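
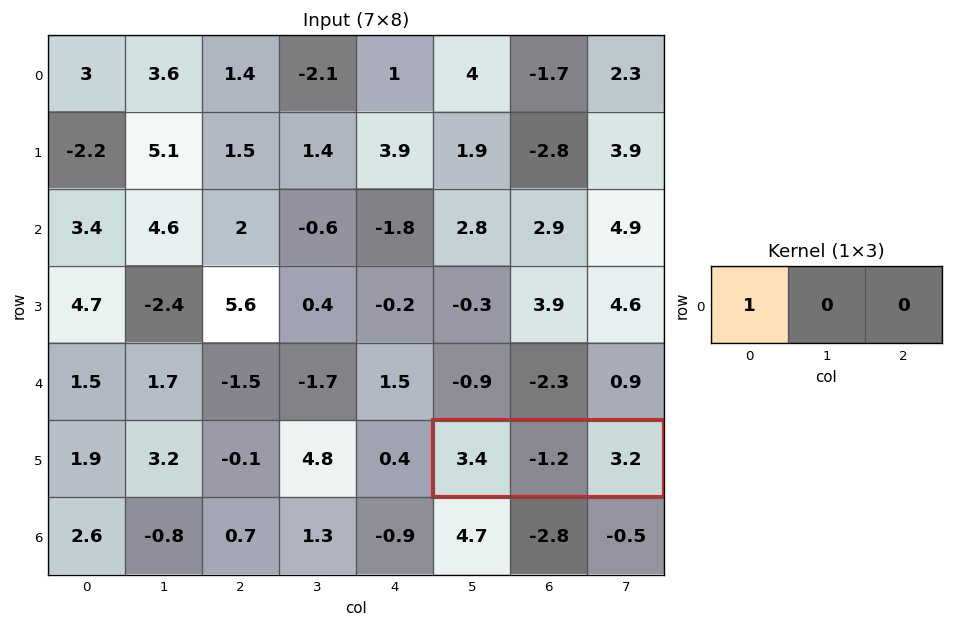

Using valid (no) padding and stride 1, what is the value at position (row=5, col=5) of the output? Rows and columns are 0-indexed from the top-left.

The receptive field on the input at this output position is [3.4 -1.2 3.2]. Elementwise product with the kernel and sum: 3.4·1.

3.4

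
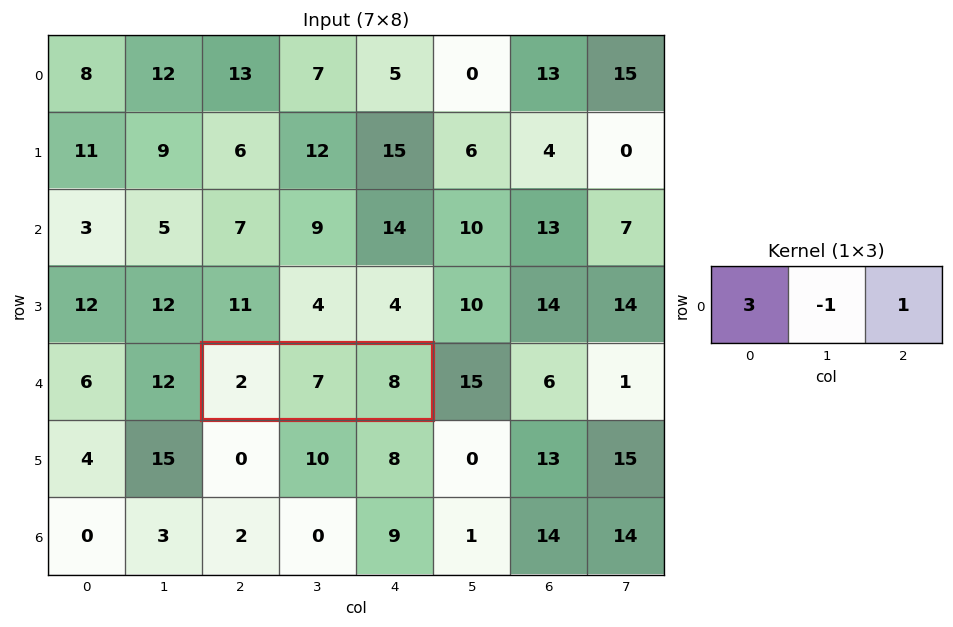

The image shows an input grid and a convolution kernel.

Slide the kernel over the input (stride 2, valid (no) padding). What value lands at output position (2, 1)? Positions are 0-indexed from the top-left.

The receptive field on the input at this output position is [2 7 8]. Elementwise product with the kernel and sum: 2·3 + 7·-1 + 8·1.

7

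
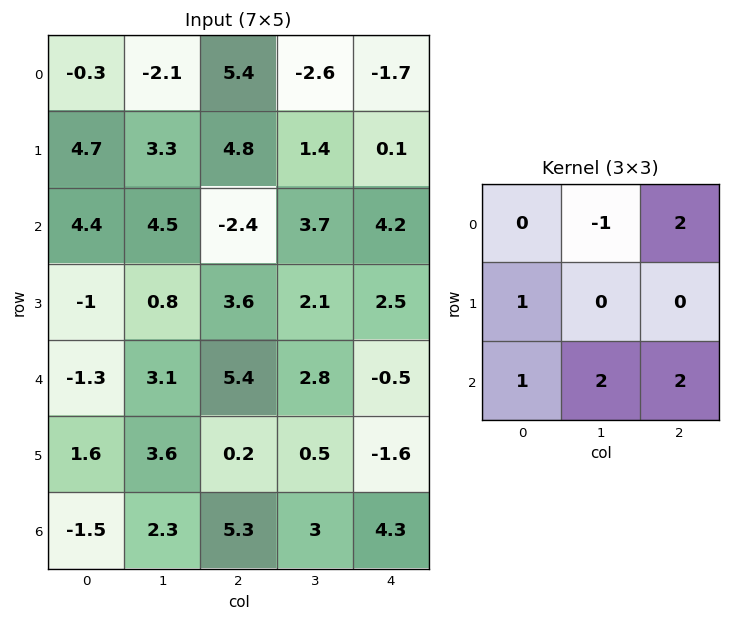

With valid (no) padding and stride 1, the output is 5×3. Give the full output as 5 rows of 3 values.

Output[0,0]: The receptive field on the input at this output position is [-0.3 -2.1 5.4 / 4.7 3.3 4.8 / 4.4 4.5 -2.4]. Elementwise product with the kernel and sum: -2.1·-1 + 5.4·2 + 4.7·1 + 4.4·1 + 4.5·2 + -2.4·2.
Output[0,1]: The receptive field on the input at this output position is [-2.1 5.4 -2.6 / 3.3 4.8 1.4 / 4.5 -2.4 3.7]. Elementwise product with the kernel and sum: 5.4·-1 + -2.6·2 + 3.3·1 + 4.5·1 + -2.4·2 + 3.7·2.

26.2 -0.2 17.4
18.5 14.7 9.2
5.4 30.1 18.3
14.3 8.7 6.3
23 22.7 16.3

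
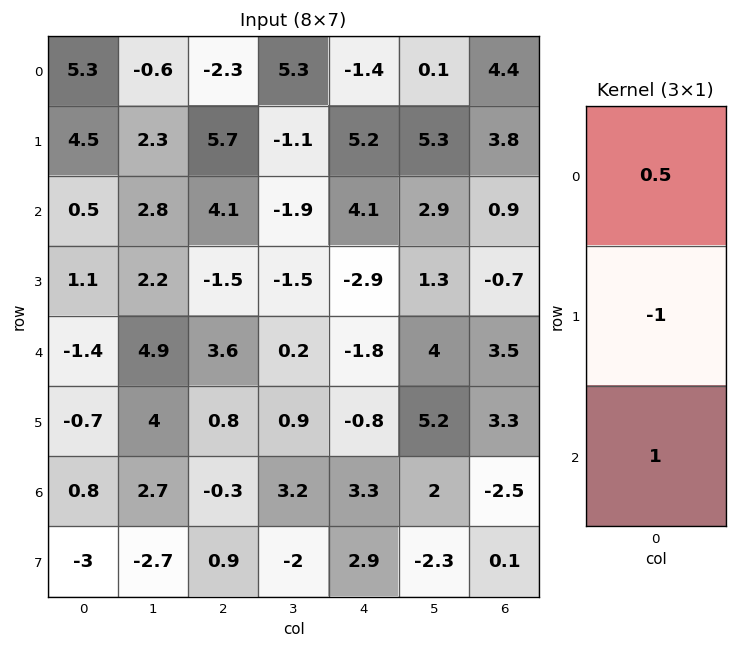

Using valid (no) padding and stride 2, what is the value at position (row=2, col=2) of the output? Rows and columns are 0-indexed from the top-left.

The receptive field on the input at this output position is [-1.8 / -0.8 / 3.3]. Elementwise product with the kernel and sum: -1.8·0.5 + -0.8·-1 + 3.3·1.

3.2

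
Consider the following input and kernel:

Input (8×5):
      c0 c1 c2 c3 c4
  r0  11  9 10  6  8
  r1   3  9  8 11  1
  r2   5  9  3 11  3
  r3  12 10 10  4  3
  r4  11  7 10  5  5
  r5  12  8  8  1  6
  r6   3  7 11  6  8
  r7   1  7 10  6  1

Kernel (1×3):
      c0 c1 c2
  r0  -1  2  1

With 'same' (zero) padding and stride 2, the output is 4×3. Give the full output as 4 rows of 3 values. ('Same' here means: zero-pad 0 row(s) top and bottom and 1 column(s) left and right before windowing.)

31 17 10
19 8 -5
29 18 5
13 21 10

Output[0,0]: The receptive field on the zero-padded input at this output position is [0 11 9]. Elementwise product with the kernel and sum: 0·-1 + 11·2 + 9·1.
Output[0,1]: The receptive field on the zero-padded input at this output position is [9 10 6]. Elementwise product with the kernel and sum: 9·-1 + 10·2 + 6·1.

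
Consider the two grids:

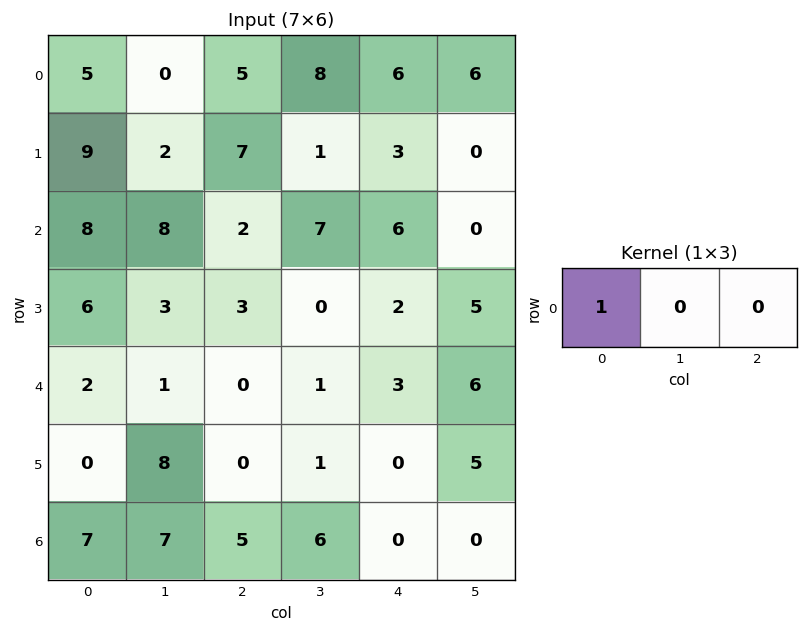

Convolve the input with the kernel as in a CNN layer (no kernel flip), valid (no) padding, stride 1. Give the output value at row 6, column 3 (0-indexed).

The receptive field on the input at this output position is [6 0 0]. Elementwise product with the kernel and sum: 6·1.

6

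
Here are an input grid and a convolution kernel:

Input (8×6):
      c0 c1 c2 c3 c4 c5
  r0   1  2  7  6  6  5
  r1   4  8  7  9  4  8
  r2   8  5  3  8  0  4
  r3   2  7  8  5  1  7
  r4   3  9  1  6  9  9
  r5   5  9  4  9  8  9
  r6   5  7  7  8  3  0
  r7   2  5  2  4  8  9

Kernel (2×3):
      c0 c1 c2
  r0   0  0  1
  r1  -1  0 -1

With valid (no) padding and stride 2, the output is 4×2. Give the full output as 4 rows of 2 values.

Output[0,0]: The receptive field on the input at this output position is [1 2 7 / 4 8 7]. Elementwise product with the kernel and sum: 7·1 + 4·-1 + 7·-1.
Output[0,1]: The receptive field on the input at this output position is [7 6 6 / 7 9 4]. Elementwise product with the kernel and sum: 6·1 + 7·-1 + 4·-1.

-4 -5
-7 -9
-8 -3
3 -7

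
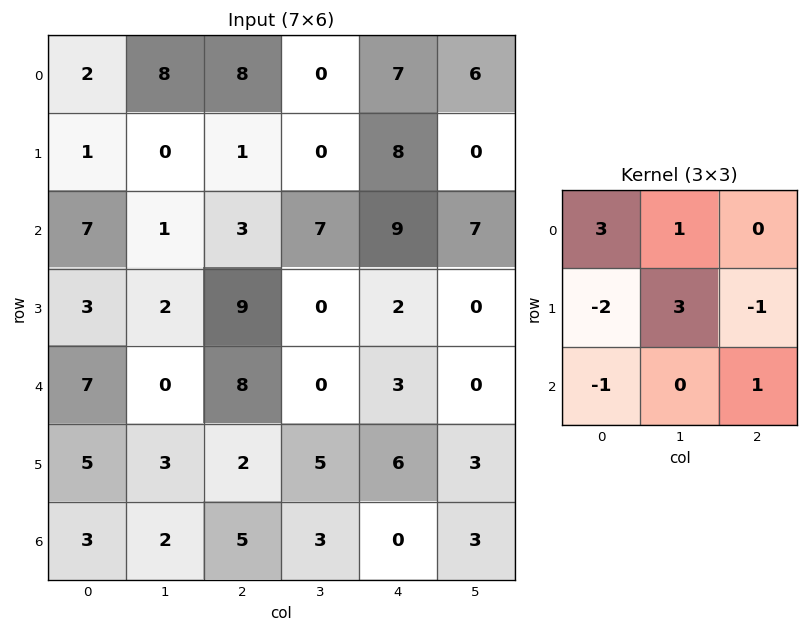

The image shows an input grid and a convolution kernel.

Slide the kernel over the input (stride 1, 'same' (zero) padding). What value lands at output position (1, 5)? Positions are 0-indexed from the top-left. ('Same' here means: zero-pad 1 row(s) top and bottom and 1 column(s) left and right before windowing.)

The receptive field on the zero-padded input at this output position is [7 6 0 / 8 0 0 / 9 7 0]. Elementwise product with the kernel and sum: 7·3 + 6·1 + 8·-2 + 0·3 + 0·-1 + 9·-1 + 0·1.

2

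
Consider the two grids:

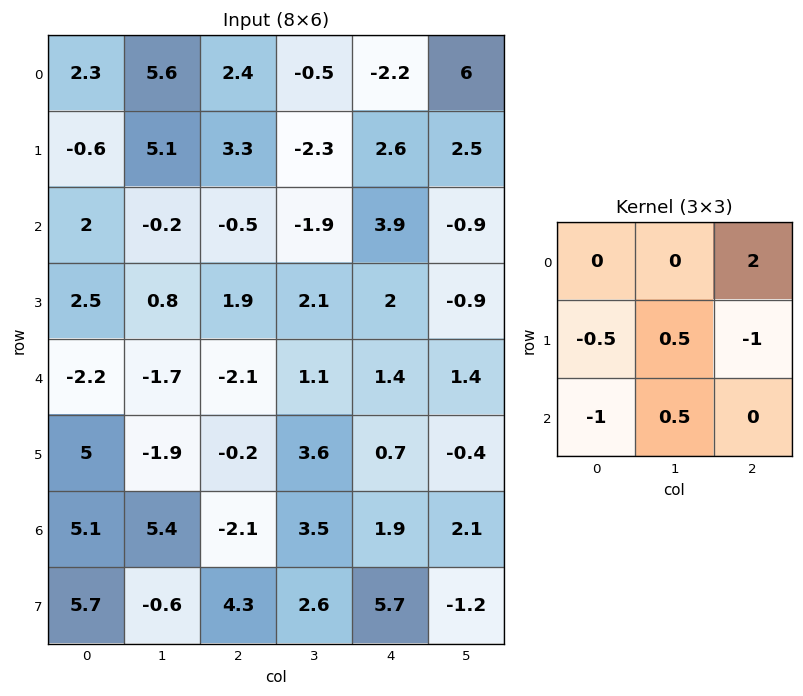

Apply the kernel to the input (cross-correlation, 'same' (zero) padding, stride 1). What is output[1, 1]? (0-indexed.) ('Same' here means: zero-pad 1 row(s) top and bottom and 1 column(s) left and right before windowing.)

The receptive field on the zero-padded input at this output position is [2.3 5.6 2.4 / -0.6 5.1 3.3 / 2 -0.2 -0.5]. Elementwise product with the kernel and sum: 2.4·2 + -0.6·-0.5 + 5.1·0.5 + 3.3·-1 + 2·-1 + -0.2·0.5.

2.25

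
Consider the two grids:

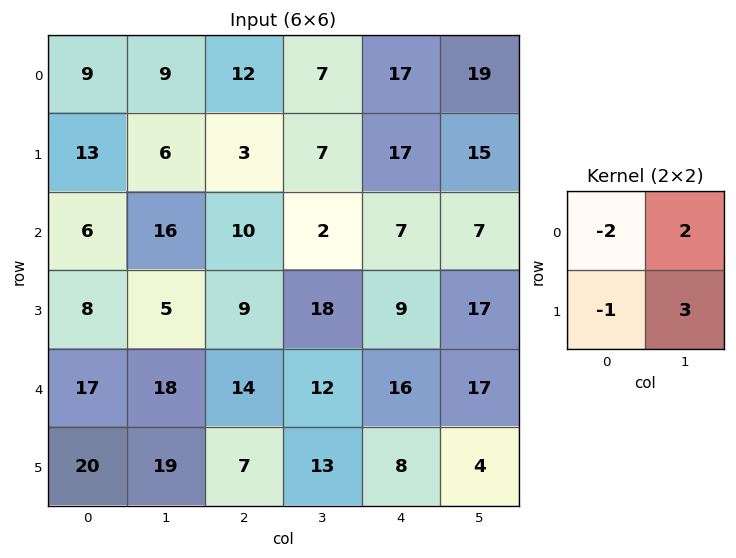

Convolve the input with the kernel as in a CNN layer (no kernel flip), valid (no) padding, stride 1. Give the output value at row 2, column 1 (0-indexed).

10

The receptive field on the input at this output position is [16 10 / 5 9]. Elementwise product with the kernel and sum: 16·-2 + 10·2 + 5·-1 + 9·3.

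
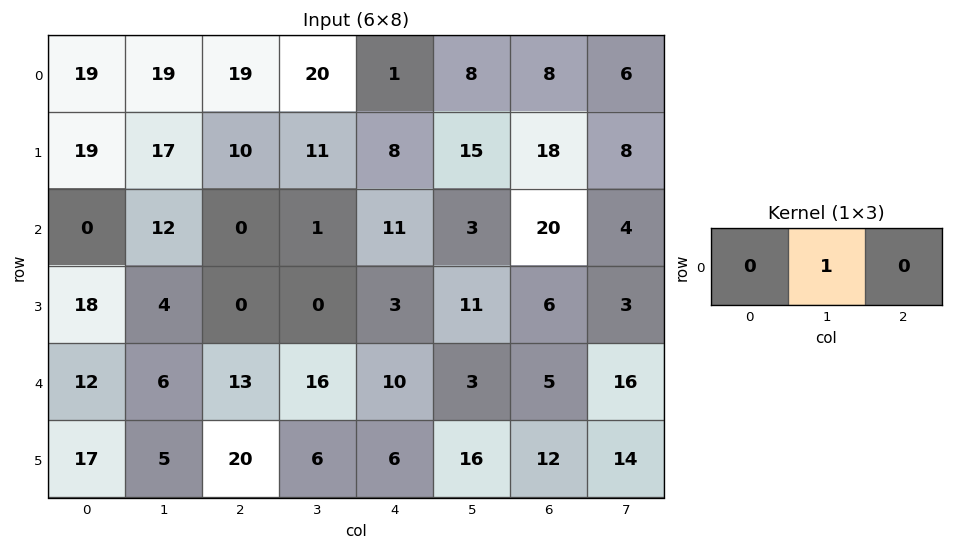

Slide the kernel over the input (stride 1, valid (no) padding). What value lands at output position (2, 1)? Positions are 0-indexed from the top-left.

0

The receptive field on the input at this output position is [12 0 1]. Elementwise product with the kernel and sum: 0·1.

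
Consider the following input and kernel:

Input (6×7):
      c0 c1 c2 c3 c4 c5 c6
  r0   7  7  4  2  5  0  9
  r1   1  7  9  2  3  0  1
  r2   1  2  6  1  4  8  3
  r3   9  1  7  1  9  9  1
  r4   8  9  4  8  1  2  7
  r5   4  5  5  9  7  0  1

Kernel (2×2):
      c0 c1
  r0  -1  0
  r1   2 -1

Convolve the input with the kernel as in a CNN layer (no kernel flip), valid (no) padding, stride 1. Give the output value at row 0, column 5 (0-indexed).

-1

The receptive field on the input at this output position is [0 9 / 0 1]. Elementwise product with the kernel and sum: 0·-1 + 0·2 + 1·-1.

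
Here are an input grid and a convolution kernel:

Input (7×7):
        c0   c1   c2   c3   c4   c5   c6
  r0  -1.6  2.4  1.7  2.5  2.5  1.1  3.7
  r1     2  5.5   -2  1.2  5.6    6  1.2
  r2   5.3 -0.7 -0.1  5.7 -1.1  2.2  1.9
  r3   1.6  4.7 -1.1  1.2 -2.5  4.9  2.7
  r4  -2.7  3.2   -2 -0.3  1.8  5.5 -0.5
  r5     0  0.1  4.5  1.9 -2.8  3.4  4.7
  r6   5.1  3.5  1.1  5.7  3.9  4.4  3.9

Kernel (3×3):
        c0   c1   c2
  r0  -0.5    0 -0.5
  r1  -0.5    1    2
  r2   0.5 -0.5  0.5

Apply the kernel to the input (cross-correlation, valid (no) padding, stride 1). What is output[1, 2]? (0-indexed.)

The receptive field on the input at this output position is [-2 1.2 5.6 / -0.1 5.7 -1.1 / -1.1 1.2 -2.5]. Elementwise product with the kernel and sum: -2·-0.5 + 5.6·-0.5 + -0.1·-0.5 + 5.7·1 + -1.1·2 + -1.1·0.5 + 1.2·-0.5 + -2.5·0.5.

-0.65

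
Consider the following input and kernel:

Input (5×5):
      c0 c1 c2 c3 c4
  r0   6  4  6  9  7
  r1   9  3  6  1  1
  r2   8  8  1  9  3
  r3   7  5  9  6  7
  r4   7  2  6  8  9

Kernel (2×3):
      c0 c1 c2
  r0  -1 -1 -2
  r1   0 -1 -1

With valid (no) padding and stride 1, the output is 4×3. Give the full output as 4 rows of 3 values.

-31 -35 -31
-33 -21 -21
-32 -42 -29
-38 -40 -46

Output[0,0]: The receptive field on the input at this output position is [6 4 6 / 9 3 6]. Elementwise product with the kernel and sum: 6·-1 + 4·-1 + 6·-2 + 3·-1 + 6·-1.
Output[0,1]: The receptive field on the input at this output position is [4 6 9 / 3 6 1]. Elementwise product with the kernel and sum: 4·-1 + 6·-1 + 9·-2 + 6·-1 + 1·-1.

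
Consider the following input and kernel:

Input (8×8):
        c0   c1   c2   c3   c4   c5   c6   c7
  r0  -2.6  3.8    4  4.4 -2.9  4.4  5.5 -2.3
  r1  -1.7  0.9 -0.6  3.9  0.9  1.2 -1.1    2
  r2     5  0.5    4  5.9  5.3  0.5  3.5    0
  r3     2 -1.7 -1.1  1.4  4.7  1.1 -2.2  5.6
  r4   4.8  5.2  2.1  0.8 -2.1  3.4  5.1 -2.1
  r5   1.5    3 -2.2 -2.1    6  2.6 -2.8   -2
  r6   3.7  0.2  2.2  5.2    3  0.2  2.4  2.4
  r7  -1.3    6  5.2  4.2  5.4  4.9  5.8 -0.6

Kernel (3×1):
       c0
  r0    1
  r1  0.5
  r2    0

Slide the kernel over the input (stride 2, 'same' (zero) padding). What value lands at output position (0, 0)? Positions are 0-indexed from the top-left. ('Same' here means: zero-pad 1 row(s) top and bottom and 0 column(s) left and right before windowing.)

The receptive field on the zero-padded input at this output position is [0 / -2.6 / -1.7]. Elementwise product with the kernel and sum: 0·1 + -2.6·0.5.

-1.3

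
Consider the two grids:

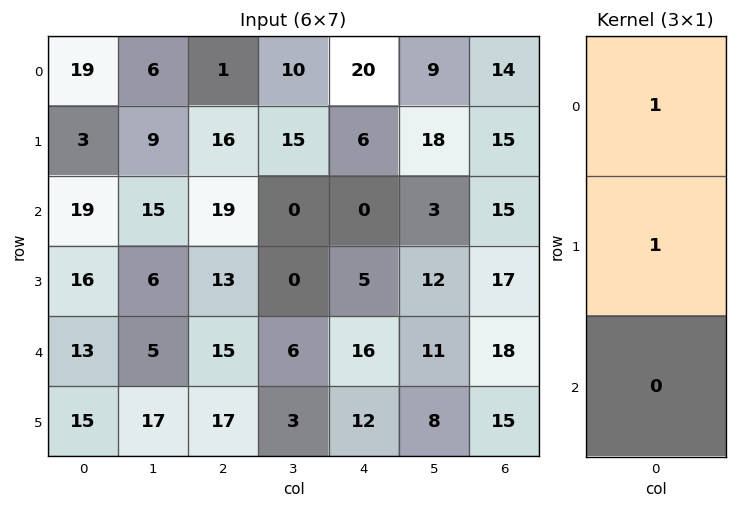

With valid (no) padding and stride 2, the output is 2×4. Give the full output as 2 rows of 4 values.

Output[0,0]: The receptive field on the input at this output position is [19 / 3 / 19]. Elementwise product with the kernel and sum: 19·1 + 3·1.
Output[0,1]: The receptive field on the input at this output position is [1 / 16 / 19]. Elementwise product with the kernel and sum: 1·1 + 16·1.

22 17 26 29
35 32 5 32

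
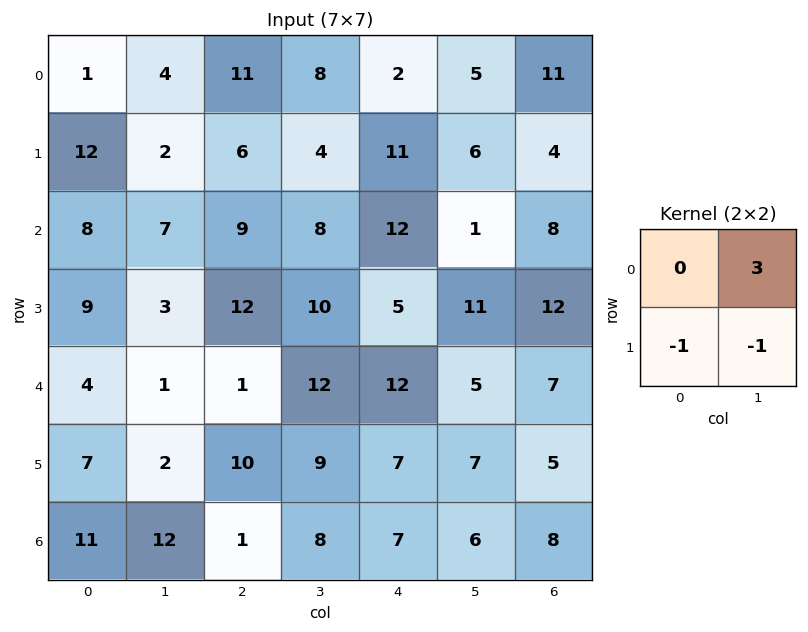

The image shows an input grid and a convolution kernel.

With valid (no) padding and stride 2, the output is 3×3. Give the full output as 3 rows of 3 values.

-2 14 -2
9 2 -13
-6 17 1

Output[0,0]: The receptive field on the input at this output position is [1 4 / 12 2]. Elementwise product with the kernel and sum: 4·3 + 12·-1 + 2·-1.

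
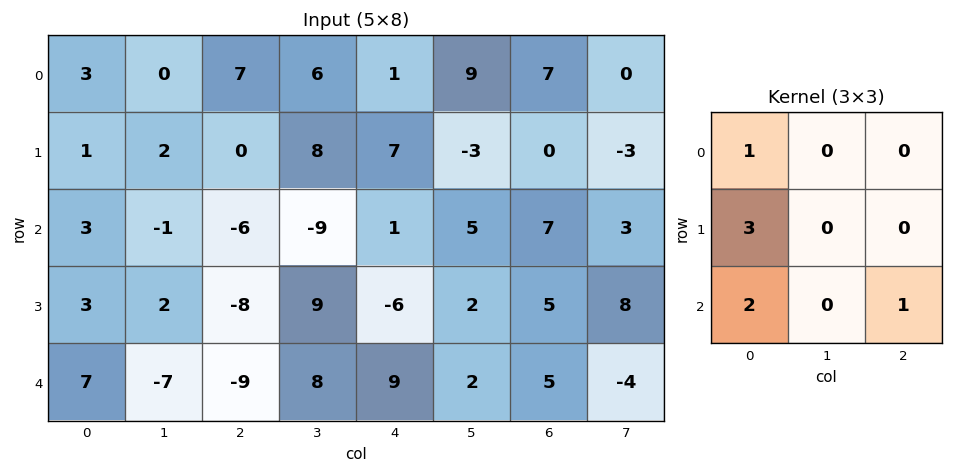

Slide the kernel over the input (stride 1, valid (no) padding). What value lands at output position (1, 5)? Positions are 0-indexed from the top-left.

The receptive field on the input at this output position is [-3 0 -3 / 5 7 3 / 2 5 8]. Elementwise product with the kernel and sum: -3·1 + 5·3 + 2·2 + 8·1.

24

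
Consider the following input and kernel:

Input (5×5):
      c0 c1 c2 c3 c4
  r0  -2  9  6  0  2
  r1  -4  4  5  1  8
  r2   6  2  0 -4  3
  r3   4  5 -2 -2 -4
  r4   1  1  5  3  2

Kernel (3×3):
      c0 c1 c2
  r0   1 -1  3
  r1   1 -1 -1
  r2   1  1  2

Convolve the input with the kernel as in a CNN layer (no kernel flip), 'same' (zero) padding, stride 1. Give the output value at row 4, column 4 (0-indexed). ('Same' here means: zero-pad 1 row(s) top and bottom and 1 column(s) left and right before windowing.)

The receptive field on the zero-padded input at this output position is [-2 -4 0 / 3 2 0 / 0 0 0]. Elementwise product with the kernel and sum: -2·1 + -4·-1 + 0·3 + 3·1 + 2·-1 + 0·-1 + 0·1 + 0·1 + 0·2.

3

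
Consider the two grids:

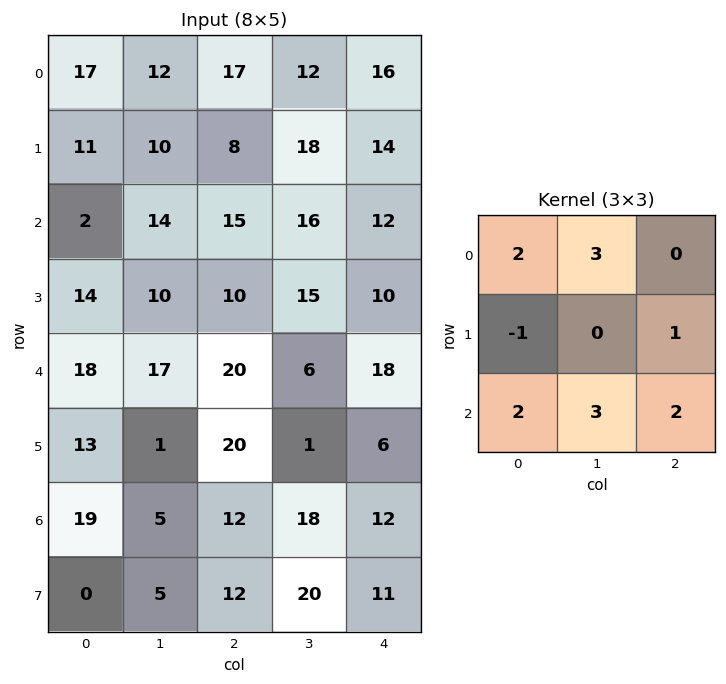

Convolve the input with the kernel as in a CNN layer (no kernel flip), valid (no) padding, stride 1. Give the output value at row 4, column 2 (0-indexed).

The receptive field on the input at this output position is [20 6 18 / 20 1 6 / 12 18 12]. Elementwise product with the kernel and sum: 20·2 + 6·3 + 20·-1 + 6·1 + 12·2 + 18·3 + 12·2.

146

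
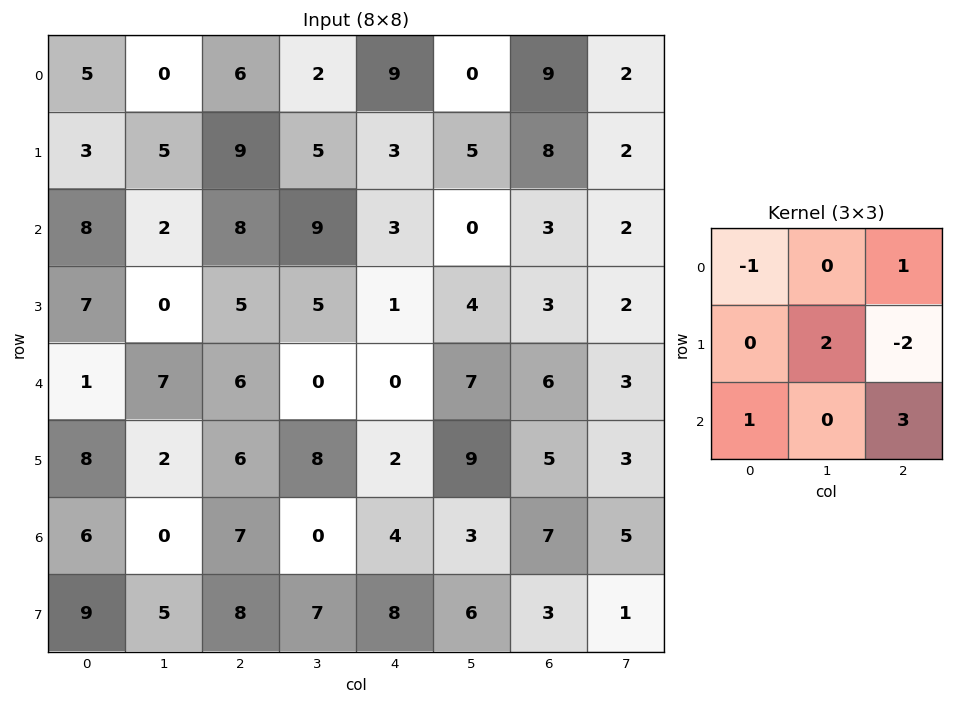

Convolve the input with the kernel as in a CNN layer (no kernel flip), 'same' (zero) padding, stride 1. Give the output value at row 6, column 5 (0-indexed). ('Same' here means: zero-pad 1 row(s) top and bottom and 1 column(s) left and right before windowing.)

The receptive field on the zero-padded input at this output position is [2 9 5 / 4 3 7 / 8 6 3]. Elementwise product with the kernel and sum: 2·-1 + 5·1 + 3·2 + 7·-2 + 8·1 + 3·3.

12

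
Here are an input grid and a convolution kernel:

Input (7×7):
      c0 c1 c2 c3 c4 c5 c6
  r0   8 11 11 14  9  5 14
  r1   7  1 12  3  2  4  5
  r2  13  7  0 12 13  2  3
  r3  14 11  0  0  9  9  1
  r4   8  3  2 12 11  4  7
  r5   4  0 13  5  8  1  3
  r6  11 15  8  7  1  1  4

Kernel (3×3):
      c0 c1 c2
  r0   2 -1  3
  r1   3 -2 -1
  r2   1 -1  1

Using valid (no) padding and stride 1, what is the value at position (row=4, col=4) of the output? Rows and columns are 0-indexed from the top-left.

62

The receptive field on the input at this output position is [11 4 7 / 8 1 3 / 1 1 4]. Elementwise product with the kernel and sum: 11·2 + 4·-1 + 7·3 + 8·3 + 1·-2 + 3·-1 + 1·1 + 1·-1 + 4·1.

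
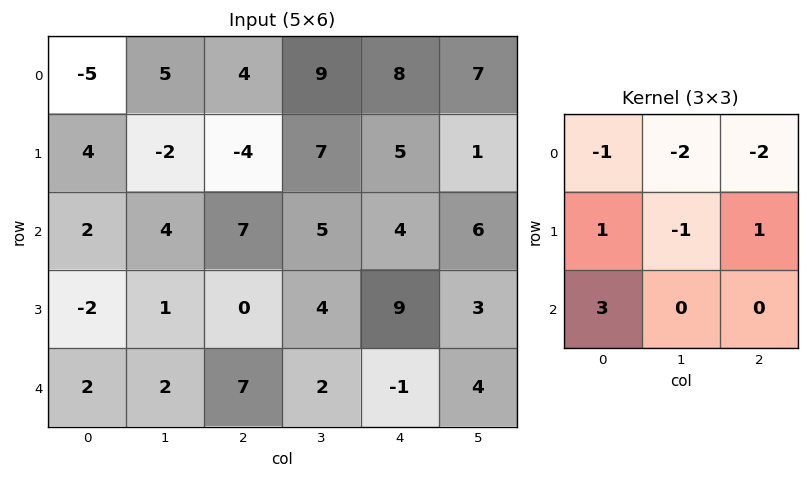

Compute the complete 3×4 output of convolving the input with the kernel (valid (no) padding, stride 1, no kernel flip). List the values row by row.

Output[0,0]: The receptive field on the input at this output position is [-5 5 4 / 4 -2 -4 / 2 4 7]. Elementwise product with the kernel and sum: -5·-1 + 5·-2 + 4·-2 + 4·1 + -2·-1 + -4·1 + 2·3.
Output[0,1]: The receptive field on the input at this output position is [5 4 9 / -2 -4 7 / 4 7 5]. Elementwise product with the kernel and sum: 5·-1 + 4·-2 + 9·-2 + -2·1 + -4·-1 + 7·1 + 4·3.

-5 -10 -23 -21
7 1 -14 0
-21 -17 1 -21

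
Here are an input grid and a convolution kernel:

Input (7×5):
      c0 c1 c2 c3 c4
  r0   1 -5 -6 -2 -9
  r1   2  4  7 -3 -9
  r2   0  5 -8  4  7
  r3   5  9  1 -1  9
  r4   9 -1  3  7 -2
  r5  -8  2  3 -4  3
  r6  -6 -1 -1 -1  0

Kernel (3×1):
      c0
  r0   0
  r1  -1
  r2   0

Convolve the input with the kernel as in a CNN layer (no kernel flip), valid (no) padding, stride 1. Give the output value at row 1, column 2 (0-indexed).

8

The receptive field on the input at this output position is [7 / -8 / 1]. Elementwise product with the kernel and sum: -8·-1.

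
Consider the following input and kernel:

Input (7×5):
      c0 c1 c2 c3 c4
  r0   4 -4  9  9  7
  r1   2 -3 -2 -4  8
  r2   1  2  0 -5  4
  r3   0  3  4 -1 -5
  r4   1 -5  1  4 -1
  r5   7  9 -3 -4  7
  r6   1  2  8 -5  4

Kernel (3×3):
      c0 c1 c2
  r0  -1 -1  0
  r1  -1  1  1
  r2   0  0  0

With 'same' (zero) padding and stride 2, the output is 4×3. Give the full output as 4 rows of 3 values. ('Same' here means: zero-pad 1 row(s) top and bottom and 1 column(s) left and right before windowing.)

Output[0,0]: The receptive field on the zero-padded input at this output position is [0 0 0 / 0 4 -4 / 0 2 -3]. Elementwise product with the kernel and sum: 0·-1 + 0·-1 + 0·-1 + 4·1 + -4·1.
Output[0,1]: The receptive field on the zero-padded input at this output position is [0 0 0 / -4 9 9 / -3 -2 -4]. Elementwise product with the kernel and sum: 0·-1 + 0·-1 + -4·-1 + 9·1 + 9·1.

0 22 -2
1 -2 5
-4 3 1
-4 -5 6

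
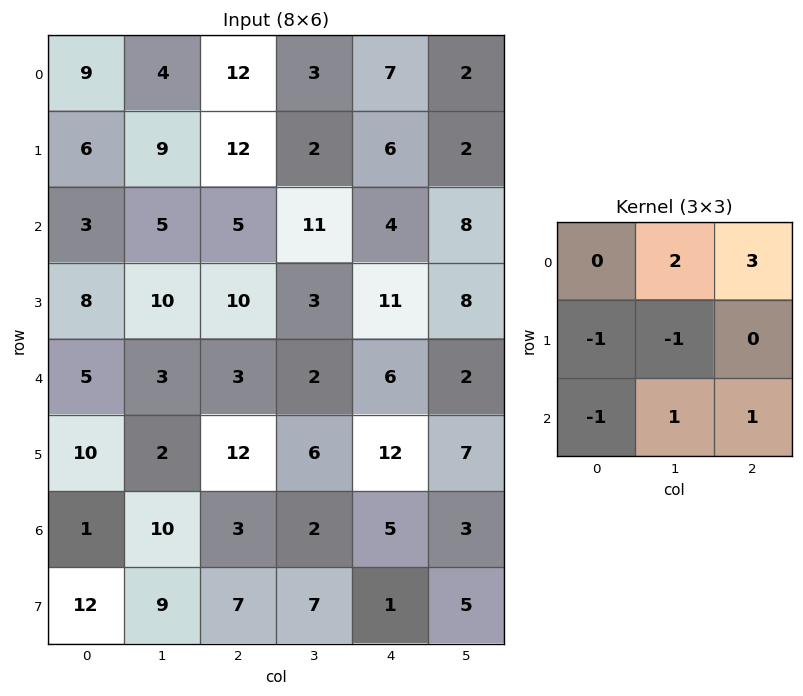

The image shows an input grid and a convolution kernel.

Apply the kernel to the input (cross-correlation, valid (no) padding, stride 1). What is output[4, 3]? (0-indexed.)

6

The receptive field on the input at this output position is [2 6 2 / 6 12 7 / 2 5 3]. Elementwise product with the kernel and sum: 6·2 + 2·3 + 6·-1 + 12·-1 + 2·-1 + 5·1 + 3·1.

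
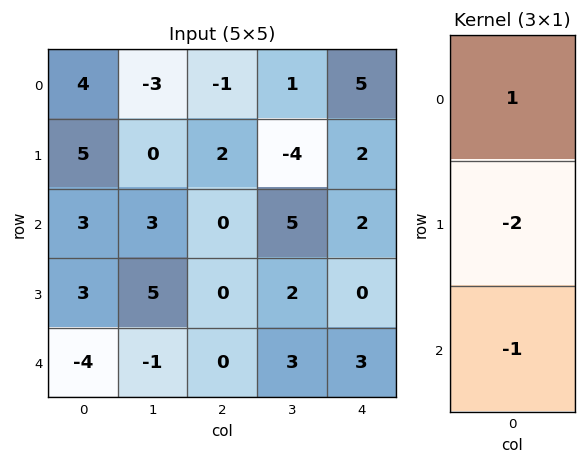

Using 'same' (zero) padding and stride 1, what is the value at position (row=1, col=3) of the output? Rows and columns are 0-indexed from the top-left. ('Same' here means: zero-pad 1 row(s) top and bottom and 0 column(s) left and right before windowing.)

4

The receptive field on the zero-padded input at this output position is [1 / -4 / 5]. Elementwise product with the kernel and sum: 1·1 + -4·-2 + 5·-1.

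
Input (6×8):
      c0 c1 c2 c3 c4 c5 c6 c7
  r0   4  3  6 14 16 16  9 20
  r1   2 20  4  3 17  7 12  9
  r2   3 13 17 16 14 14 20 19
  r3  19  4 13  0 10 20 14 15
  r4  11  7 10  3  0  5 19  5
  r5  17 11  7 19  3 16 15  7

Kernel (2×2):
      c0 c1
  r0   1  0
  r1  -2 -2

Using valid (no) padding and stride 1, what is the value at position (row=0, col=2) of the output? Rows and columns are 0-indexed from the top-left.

The receptive field on the input at this output position is [6 14 / 4 3]. Elementwise product with the kernel and sum: 6·1 + 4·-2 + 3·-2.

-8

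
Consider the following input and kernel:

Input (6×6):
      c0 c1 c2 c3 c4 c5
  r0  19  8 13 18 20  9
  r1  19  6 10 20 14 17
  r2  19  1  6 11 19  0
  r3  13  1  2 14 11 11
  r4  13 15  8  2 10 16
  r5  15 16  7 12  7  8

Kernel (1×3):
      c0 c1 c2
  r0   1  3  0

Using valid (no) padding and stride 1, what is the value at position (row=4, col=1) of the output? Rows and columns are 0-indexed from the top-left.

The receptive field on the input at this output position is [15 8 2]. Elementwise product with the kernel and sum: 15·1 + 8·3.

39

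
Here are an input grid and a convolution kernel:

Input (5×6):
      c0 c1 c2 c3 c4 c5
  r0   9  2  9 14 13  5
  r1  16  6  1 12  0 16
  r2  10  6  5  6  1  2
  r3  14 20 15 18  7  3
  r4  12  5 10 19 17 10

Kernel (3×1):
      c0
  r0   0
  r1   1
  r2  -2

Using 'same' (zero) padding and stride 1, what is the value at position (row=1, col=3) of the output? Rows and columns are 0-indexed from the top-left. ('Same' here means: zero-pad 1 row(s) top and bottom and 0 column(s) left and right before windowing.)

0

The receptive field on the zero-padded input at this output position is [14 / 12 / 6]. Elementwise product with the kernel and sum: 12·1 + 6·-2.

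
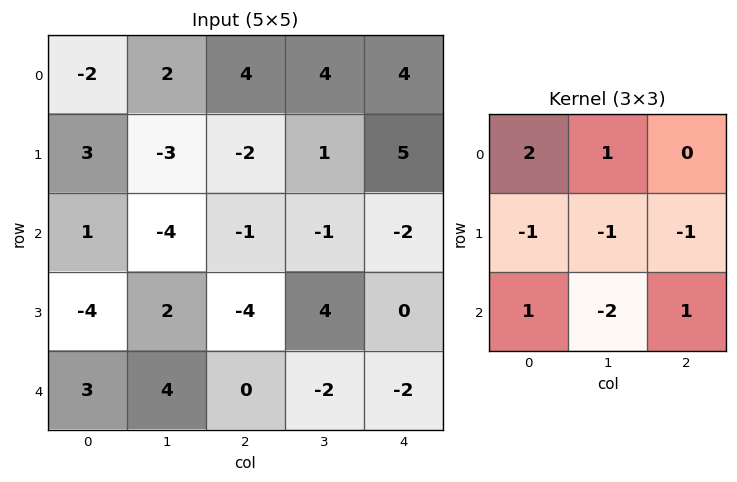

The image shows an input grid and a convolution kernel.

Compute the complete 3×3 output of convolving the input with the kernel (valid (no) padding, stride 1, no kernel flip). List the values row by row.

8 9 7
-5 12 -11
-1 -9 -1

Output[0,0]: The receptive field on the input at this output position is [-2 2 4 / 3 -3 -2 / 1 -4 -1]. Elementwise product with the kernel and sum: -2·2 + 2·1 + 3·-1 + -3·-1 + -2·-1 + 1·1 + -4·-2 + -1·1.
Output[0,1]: The receptive field on the input at this output position is [2 4 4 / -3 -2 1 / -4 -1 -1]. Elementwise product with the kernel and sum: 2·2 + 4·1 + -3·-1 + -2·-1 + 1·-1 + -4·1 + -1·-2 + -1·1.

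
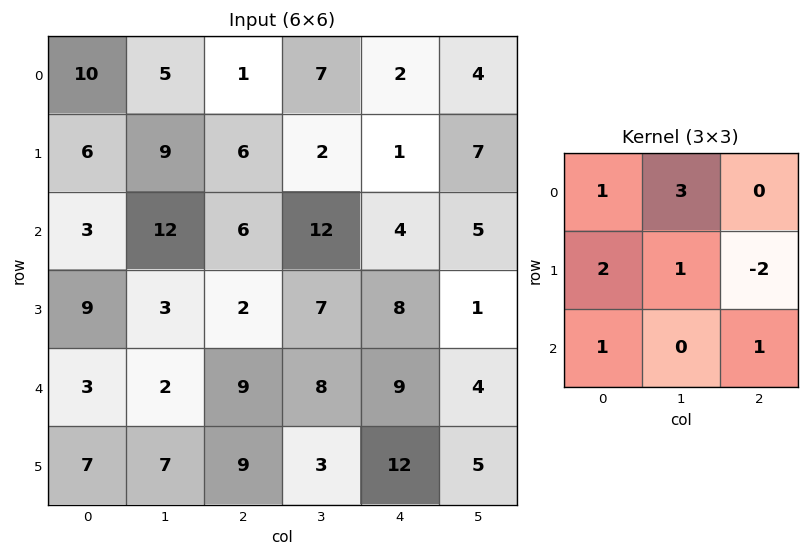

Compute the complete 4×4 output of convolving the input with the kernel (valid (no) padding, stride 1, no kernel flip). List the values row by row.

43 52 44 21
50 43 38 31
68 34 55 56
24 16 52 56

Output[0,0]: The receptive field on the input at this output position is [10 5 1 / 6 9 6 / 3 12 6]. Elementwise product with the kernel and sum: 10·1 + 5·3 + 6·2 + 9·1 + 6·-2 + 3·1 + 6·1.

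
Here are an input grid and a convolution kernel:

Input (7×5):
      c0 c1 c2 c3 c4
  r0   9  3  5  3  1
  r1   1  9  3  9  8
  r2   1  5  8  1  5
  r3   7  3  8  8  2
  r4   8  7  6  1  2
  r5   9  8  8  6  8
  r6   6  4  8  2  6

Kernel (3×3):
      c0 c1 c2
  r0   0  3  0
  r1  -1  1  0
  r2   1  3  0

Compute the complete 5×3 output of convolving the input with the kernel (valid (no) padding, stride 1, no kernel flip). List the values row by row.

33 38 26
47 39 52
40 54 12
41 55 45
38 46 15

Output[0,0]: The receptive field on the input at this output position is [9 3 5 / 1 9 3 / 1 5 8]. Elementwise product with the kernel and sum: 3·3 + 1·-1 + 9·1 + 1·1 + 5·3.
Output[0,1]: The receptive field on the input at this output position is [3 5 3 / 9 3 9 / 5 8 1]. Elementwise product with the kernel and sum: 5·3 + 9·-1 + 3·1 + 5·1 + 8·3.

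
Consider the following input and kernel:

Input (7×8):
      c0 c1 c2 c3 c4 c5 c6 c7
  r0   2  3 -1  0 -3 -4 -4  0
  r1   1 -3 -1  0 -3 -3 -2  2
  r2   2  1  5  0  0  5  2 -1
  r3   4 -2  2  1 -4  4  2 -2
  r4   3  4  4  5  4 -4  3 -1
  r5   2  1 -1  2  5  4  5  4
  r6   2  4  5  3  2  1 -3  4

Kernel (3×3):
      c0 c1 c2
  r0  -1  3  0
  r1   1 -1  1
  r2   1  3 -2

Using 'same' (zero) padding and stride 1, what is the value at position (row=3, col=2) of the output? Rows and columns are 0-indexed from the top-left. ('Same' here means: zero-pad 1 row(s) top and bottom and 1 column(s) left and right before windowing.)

17

The receptive field on the zero-padded input at this output position is [1 5 0 / -2 2 1 / 4 4 5]. Elementwise product with the kernel and sum: 1·-1 + 5·3 + -2·1 + 2·-1 + 1·1 + 4·1 + 4·3 + 5·-2.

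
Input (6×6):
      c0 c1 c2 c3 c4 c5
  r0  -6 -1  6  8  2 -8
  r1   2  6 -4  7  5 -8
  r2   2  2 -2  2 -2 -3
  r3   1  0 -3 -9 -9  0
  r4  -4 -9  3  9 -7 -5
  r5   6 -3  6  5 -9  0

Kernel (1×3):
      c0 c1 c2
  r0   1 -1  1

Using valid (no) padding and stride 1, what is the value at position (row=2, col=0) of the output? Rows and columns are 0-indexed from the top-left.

The receptive field on the input at this output position is [2 2 -2]. Elementwise product with the kernel and sum: 2·1 + 2·-1 + -2·1.

-2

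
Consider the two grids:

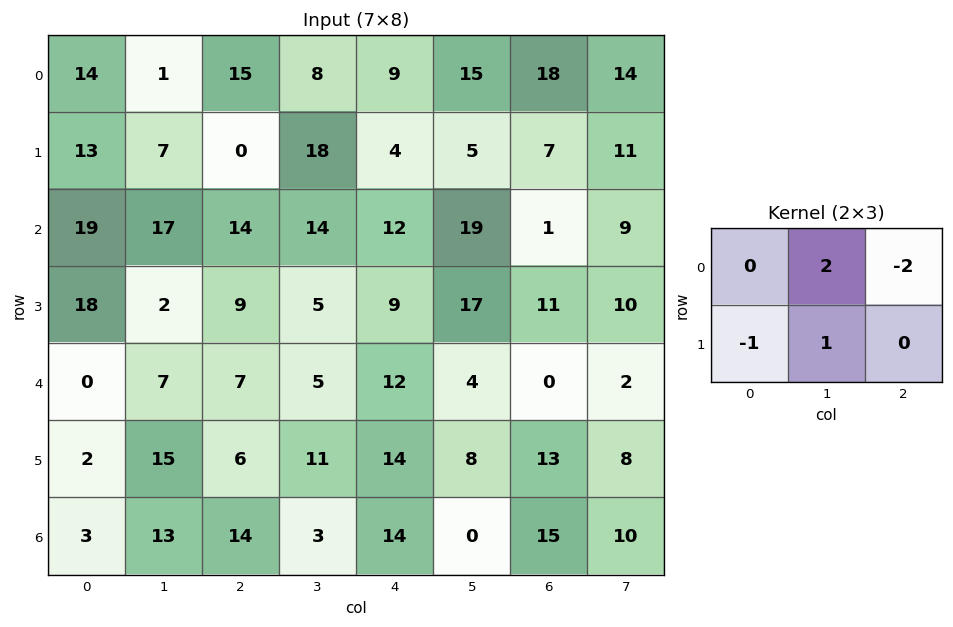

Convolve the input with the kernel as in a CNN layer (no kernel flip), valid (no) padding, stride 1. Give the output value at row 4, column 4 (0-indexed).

The receptive field on the input at this output position is [12 4 0 / 14 8 13]. Elementwise product with the kernel and sum: 4·2 + 0·-2 + 14·-1 + 8·1.

2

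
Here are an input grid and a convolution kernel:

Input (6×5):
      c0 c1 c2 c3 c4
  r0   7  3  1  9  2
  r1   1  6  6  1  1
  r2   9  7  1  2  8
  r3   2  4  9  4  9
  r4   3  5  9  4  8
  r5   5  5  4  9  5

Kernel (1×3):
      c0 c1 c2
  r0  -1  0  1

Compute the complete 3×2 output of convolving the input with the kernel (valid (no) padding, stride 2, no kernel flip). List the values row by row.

Output[0,0]: The receptive field on the input at this output position is [7 3 1]. Elementwise product with the kernel and sum: 7·-1 + 1·1.

-6 1
-8 7
6 -1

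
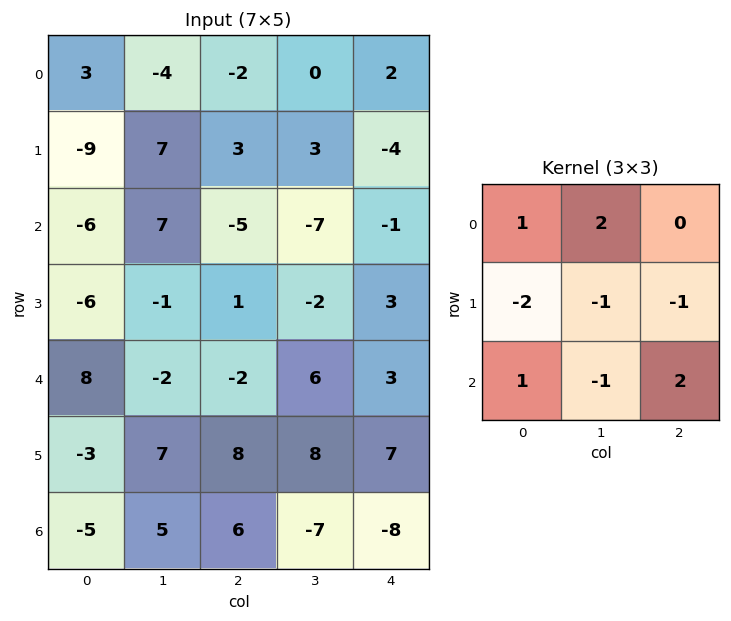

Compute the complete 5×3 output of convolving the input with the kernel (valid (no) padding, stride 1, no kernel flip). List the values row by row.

Output[0,0]: The receptive field on the input at this output position is [3 -4 -2 / -9 7 3 / -6 7 -5]. Elementwise product with the kernel and sum: 3·1 + -4·2 + -9·-2 + 7·-1 + 3·-1 + -6·1 + 7·-1 + -5·2.
Output[0,1]: The receptive field on the input at this output position is [-4 -2 0 / 7 3 3 / 7 -5 -7]. Elementwise product with the kernel and sum: -4·1 + -2·2 + 7·-2 + 3·-1 + 3·-1 + 7·1 + -5·-1 + -7·2.

-20 -30 -7
12 5 36
26 12 -24
-14 16 6
-3 -51 -24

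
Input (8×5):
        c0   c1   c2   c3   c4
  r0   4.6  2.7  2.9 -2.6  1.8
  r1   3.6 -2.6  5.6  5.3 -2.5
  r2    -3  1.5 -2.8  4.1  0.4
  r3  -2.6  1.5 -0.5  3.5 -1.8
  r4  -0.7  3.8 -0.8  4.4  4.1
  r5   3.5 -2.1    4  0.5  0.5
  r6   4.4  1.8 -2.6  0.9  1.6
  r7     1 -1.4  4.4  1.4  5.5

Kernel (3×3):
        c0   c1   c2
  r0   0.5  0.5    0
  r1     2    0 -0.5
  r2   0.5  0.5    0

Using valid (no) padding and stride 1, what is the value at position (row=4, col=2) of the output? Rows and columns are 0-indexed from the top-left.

8.7

The receptive field on the input at this output position is [-0.8 4.4 4.1 / 4 0.5 0.5 / -2.6 0.9 1.6]. Elementwise product with the kernel and sum: -0.8·0.5 + 4.4·0.5 + 4·2 + 0.5·-0.5 + -2.6·0.5 + 0.9·0.5.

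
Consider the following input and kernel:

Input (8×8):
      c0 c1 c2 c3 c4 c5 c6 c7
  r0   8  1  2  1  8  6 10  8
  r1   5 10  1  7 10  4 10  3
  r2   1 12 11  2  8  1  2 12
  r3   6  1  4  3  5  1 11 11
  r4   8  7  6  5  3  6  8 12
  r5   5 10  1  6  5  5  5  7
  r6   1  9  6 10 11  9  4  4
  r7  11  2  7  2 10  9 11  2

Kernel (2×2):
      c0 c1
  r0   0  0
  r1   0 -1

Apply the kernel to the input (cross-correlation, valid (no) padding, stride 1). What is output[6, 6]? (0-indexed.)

-2

The receptive field on the input at this output position is [4 4 / 11 2]. Elementwise product with the kernel and sum: 2·-1.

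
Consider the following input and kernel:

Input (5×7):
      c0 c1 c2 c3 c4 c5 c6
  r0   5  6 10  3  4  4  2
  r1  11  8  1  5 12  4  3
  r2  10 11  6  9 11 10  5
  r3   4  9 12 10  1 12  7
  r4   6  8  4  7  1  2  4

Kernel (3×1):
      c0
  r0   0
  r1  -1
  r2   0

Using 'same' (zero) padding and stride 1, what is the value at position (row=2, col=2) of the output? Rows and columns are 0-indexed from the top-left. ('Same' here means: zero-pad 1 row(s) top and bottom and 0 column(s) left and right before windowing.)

-6

The receptive field on the zero-padded input at this output position is [1 / 6 / 12]. Elementwise product with the kernel and sum: 6·-1.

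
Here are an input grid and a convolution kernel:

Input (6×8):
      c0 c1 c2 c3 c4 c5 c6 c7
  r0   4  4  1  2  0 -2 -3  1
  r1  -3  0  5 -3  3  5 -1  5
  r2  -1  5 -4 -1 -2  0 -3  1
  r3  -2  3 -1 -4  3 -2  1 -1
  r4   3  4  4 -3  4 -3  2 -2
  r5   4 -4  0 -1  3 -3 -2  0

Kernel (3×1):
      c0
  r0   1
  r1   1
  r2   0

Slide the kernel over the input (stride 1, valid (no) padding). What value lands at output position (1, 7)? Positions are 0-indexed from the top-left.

The receptive field on the input at this output position is [5 / 1 / -1]. Elementwise product with the kernel and sum: 5·1 + 1·1.

6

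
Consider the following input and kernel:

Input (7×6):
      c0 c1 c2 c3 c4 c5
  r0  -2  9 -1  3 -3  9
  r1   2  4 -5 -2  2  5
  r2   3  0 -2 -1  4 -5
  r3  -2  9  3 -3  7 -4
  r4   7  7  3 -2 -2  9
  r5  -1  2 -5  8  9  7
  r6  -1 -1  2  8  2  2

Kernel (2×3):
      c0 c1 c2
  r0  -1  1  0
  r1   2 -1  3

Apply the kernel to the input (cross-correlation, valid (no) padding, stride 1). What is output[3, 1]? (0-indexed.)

-1

The receptive field on the input at this output position is [9 3 -3 / 7 3 -2]. Elementwise product with the kernel and sum: 9·-1 + 3·1 + 7·2 + 3·-1 + -2·3.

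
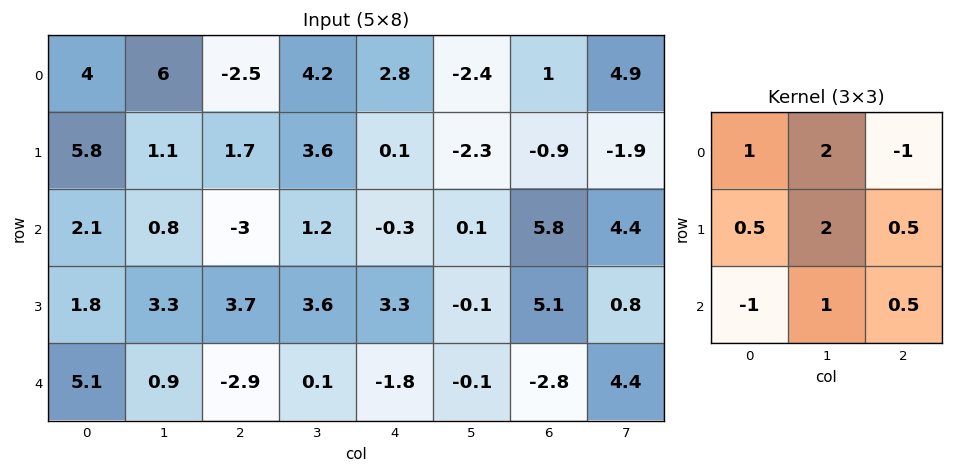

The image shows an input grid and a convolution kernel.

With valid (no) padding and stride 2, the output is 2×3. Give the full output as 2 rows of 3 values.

Output[0,0]: The receptive field on the input at this output position is [4 6 -2.5 / 5.8 1.1 1.7 / 2.1 0.8 -3]. Elementwise product with the kernel and sum: 4·1 + 6·2 + -2.5·-1 + 5.8·0.5 + 1.1·2 + 1.7·0.5 + 2.1·-1 + 0.8·1 + -3·0.5.
Output[0,1]: The receptive field on the input at this output position is [-2.5 4.2 2.8 / 1.7 3.6 0.1 / -3 1.2 -0.3]. Elementwise product with the kernel and sum: -2.5·1 + 4.2·2 + 2.8·-1 + 1.7·0.5 + 3.6·2 + 0.1·0.5 + -3·-1 + 1.2·1 + -0.3·0.5.

21.65 15.25 -4.7
10.4 12.5 -1.6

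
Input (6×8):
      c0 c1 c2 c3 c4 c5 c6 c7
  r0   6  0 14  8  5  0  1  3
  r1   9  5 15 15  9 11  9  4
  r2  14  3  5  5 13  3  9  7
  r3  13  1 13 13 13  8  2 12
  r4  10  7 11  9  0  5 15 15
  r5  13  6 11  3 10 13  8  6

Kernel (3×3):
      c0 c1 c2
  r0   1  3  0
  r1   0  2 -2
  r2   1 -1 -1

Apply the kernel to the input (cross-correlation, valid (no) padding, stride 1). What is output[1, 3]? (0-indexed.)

54

The receptive field on the input at this output position is [15 9 11 / 5 13 3 / 13 13 8]. Elementwise product with the kernel and sum: 15·1 + 9·3 + 13·2 + 3·-2 + 13·1 + 13·-1 + 8·-1.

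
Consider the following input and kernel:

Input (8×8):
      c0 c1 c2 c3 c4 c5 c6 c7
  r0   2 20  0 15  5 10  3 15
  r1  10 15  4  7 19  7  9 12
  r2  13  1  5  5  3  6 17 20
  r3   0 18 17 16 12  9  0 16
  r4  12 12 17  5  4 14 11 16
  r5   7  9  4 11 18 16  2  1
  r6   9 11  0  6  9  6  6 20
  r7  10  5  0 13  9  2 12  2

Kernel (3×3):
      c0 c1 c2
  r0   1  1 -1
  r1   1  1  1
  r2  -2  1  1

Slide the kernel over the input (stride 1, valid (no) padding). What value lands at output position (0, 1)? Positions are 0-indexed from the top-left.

39

The receptive field on the input at this output position is [20 0 15 / 15 4 7 / 1 5 5]. Elementwise product with the kernel and sum: 20·1 + 0·1 + 15·-1 + 15·1 + 4·1 + 7·1 + 1·-2 + 5·1 + 5·1.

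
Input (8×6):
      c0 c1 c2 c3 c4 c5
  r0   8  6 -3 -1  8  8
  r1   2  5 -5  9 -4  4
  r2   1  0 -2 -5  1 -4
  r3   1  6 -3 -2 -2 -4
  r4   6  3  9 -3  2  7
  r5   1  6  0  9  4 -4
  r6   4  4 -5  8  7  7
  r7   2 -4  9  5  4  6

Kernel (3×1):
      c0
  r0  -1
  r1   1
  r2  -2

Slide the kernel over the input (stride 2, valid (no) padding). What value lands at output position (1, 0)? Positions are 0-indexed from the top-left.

The receptive field on the input at this output position is [1 / 1 / 6]. Elementwise product with the kernel and sum: 1·-1 + 1·1 + 6·-2.

-12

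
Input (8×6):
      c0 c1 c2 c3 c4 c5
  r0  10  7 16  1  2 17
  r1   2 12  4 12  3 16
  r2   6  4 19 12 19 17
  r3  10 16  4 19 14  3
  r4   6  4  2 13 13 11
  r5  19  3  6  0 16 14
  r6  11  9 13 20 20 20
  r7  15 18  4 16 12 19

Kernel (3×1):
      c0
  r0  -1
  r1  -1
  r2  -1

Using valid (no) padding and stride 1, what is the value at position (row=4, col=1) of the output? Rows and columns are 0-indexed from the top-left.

The receptive field on the input at this output position is [4 / 3 / 9]. Elementwise product with the kernel and sum: 4·-1 + 3·-1 + 9·-1.

-16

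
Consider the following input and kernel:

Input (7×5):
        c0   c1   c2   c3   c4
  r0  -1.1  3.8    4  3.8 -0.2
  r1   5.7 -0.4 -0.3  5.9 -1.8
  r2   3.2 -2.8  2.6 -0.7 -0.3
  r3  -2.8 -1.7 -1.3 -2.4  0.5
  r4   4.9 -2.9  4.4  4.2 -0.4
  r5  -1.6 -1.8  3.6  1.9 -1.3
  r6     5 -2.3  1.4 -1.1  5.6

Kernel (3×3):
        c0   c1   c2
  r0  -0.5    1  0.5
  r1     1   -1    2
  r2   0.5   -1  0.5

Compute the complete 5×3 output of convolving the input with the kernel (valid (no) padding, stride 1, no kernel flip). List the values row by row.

Output[0,0]: The receptive field on the input at this output position is [-1.1 3.8 4 / 5.7 -0.4 -0.3 / 3.2 -2.8 2.6]. Elementwise product with the kernel and sum: -1.1·-0.5 + 3.8·1 + 4·0.5 + 5.7·1 + -0.4·-1 + -0.3·2 + 3.2·0.5 + -2.8·-1 + 2.6·0.5.
Output[0,1]: The receptive field on the input at this output position is [3.8 4 3.8 / -0.4 -0.3 5.9 / -2.8 2.6 -0.7]. Elementwise product with the kernel and sum: 3.8·-0.5 + 4·1 + 3.8·0.5 + -0.4·1 + -0.3·-1 + 5.9·2 + -2.8·0.5 + 2.6·-1 + -0.7·0.5.

17.55 11.35 -6.25
7.45 -4.7 9.85
0.75 -5.3 -2.25
18.45 -4.1 -2.85
9.75 3.25 5.5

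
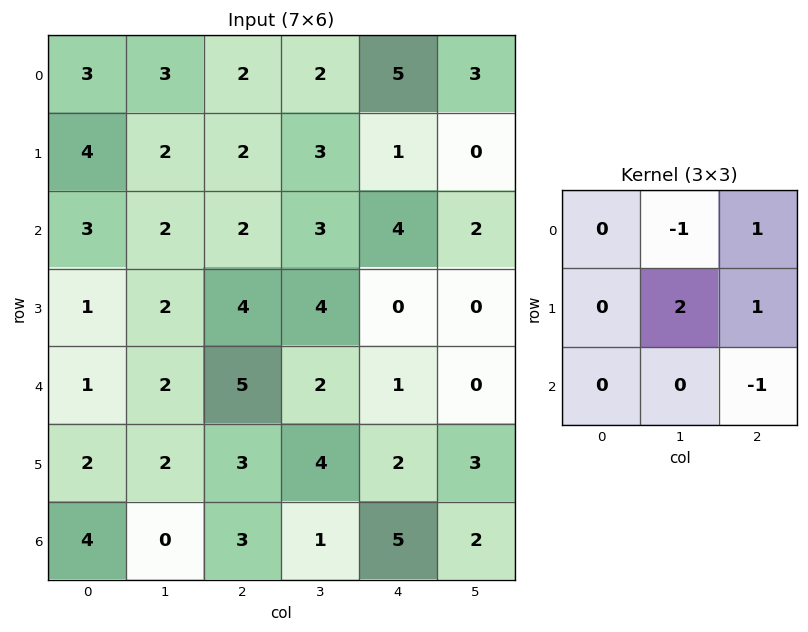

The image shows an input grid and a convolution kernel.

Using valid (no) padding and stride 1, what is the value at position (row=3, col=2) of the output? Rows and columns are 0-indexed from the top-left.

The receptive field on the input at this output position is [4 4 0 / 5 2 1 / 3 4 2]. Elementwise product with the kernel and sum: 4·-1 + 0·1 + 2·2 + 1·1 + 2·-1.

-1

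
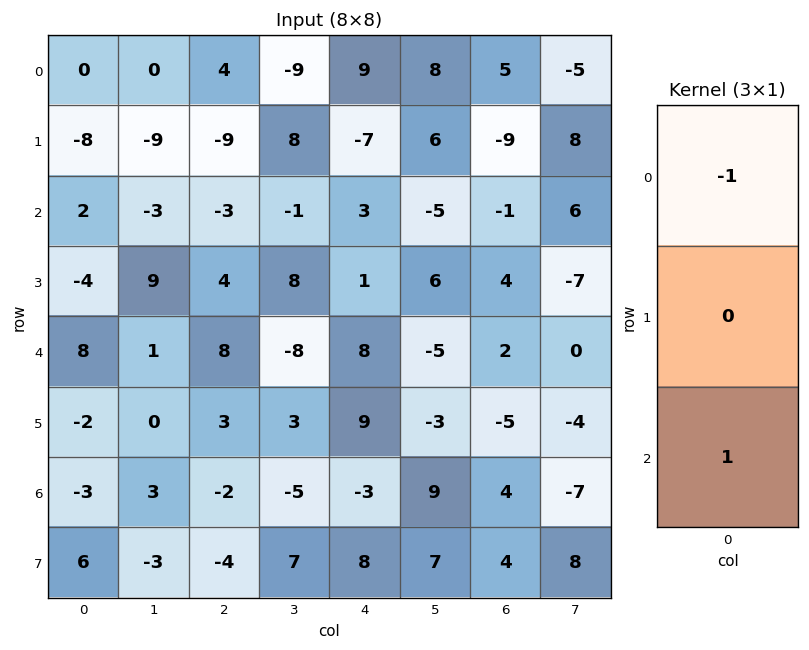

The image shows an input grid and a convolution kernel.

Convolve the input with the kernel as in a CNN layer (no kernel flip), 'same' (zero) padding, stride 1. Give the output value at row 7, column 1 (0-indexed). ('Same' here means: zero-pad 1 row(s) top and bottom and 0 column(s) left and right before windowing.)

The receptive field on the zero-padded input at this output position is [3 / -3 / 0]. Elementwise product with the kernel and sum: 3·-1 + 0·1.

-3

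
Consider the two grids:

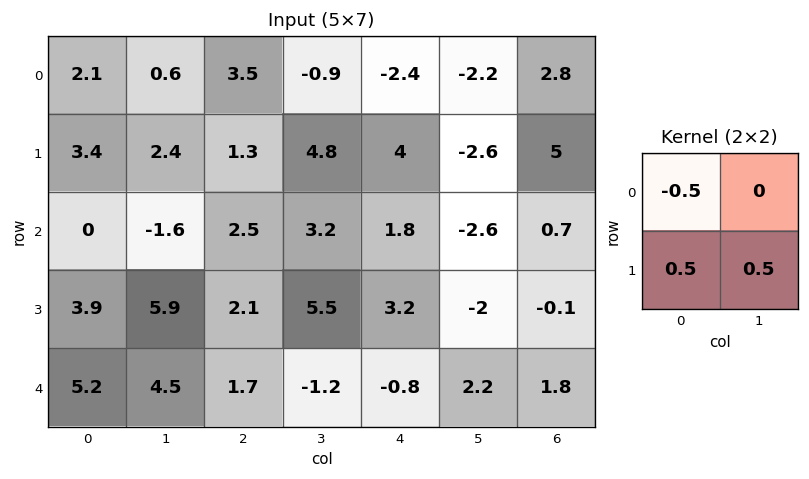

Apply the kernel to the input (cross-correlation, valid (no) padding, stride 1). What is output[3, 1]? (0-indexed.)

0.15

The receptive field on the input at this output position is [5.9 2.1 / 4.5 1.7]. Elementwise product with the kernel and sum: 5.9·-0.5 + 4.5·0.5 + 1.7·0.5.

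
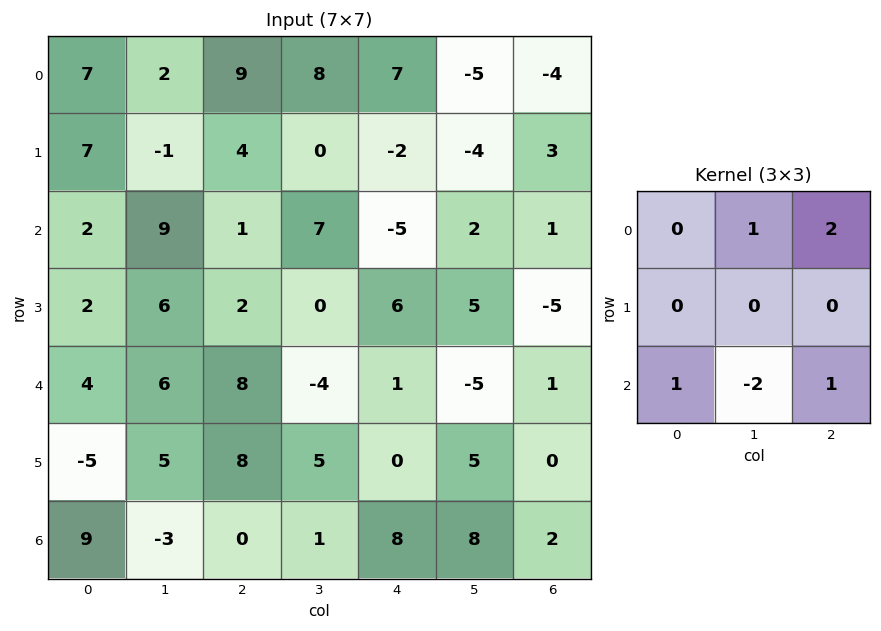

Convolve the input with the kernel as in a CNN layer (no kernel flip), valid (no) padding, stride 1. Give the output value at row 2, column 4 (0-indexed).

16

The receptive field on the input at this output position is [-5 2 1 / 6 5 -5 / 1 -5 1]. Elementwise product with the kernel and sum: 2·1 + 1·2 + 1·1 + -5·-2 + 1·1.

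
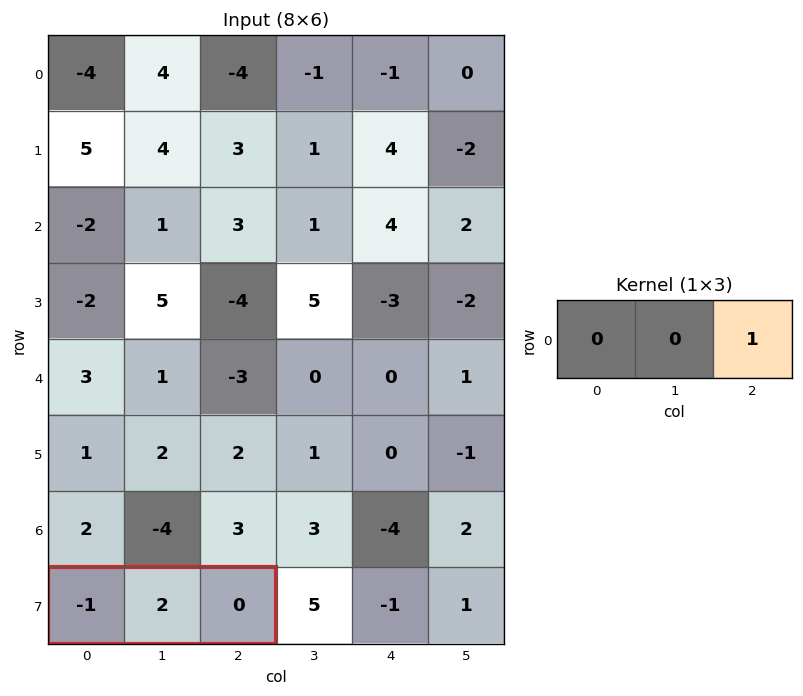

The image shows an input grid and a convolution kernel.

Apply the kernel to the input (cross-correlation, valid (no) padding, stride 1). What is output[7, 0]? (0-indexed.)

0

The receptive field on the input at this output position is [-1 2 0]. Elementwise product with the kernel and sum: 0·1.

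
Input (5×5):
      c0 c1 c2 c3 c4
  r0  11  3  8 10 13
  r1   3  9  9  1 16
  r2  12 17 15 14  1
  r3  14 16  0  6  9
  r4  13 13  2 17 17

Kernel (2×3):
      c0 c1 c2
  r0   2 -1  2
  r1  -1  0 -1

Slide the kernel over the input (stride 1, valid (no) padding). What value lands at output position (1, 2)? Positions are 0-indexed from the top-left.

33

The receptive field on the input at this output position is [9 1 16 / 15 14 1]. Elementwise product with the kernel and sum: 9·2 + 1·-1 + 16·2 + 15·-1 + 1·-1.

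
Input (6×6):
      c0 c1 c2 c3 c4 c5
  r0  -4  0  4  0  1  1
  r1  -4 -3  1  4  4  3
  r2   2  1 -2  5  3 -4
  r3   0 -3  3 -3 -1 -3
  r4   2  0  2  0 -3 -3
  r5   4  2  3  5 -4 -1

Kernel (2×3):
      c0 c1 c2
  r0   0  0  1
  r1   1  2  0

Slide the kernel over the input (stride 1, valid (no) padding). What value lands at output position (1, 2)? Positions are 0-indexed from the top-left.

12

The receptive field on the input at this output position is [1 4 4 / -2 5 3]. Elementwise product with the kernel and sum: 4·1 + -2·1 + 5·2.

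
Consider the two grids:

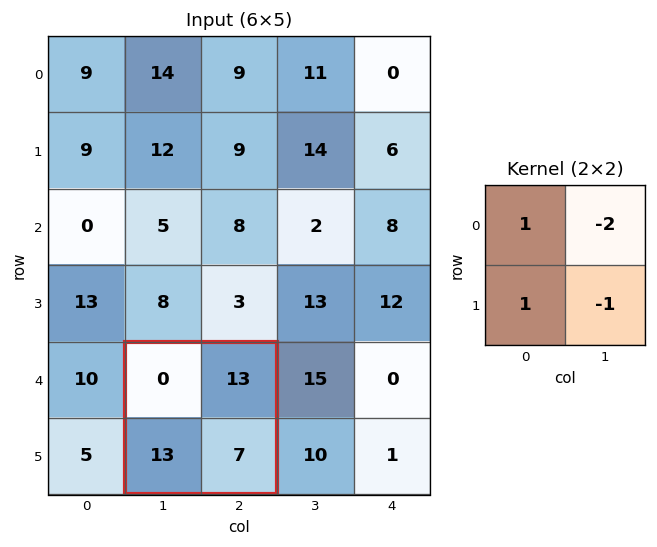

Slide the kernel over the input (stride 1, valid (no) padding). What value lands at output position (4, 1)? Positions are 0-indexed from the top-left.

The receptive field on the input at this output position is [0 13 / 13 7]. Elementwise product with the kernel and sum: 0·1 + 13·-2 + 13·1 + 7·-1.

-20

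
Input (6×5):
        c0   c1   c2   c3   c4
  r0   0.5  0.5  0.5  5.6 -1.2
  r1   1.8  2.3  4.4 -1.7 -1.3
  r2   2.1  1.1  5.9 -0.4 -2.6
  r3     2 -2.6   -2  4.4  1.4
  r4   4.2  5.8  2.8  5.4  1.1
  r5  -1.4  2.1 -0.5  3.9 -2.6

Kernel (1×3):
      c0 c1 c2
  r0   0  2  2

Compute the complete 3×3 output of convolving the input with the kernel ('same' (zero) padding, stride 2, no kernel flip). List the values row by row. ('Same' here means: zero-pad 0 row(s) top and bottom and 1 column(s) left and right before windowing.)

Output[0,0]: The receptive field on the zero-padded input at this output position is [0 0.5 0.5]. Elementwise product with the kernel and sum: 0.5·2 + 0.5·2.

2 12.2 -2.4
6.4 11 -5.2
20 16.4 2.2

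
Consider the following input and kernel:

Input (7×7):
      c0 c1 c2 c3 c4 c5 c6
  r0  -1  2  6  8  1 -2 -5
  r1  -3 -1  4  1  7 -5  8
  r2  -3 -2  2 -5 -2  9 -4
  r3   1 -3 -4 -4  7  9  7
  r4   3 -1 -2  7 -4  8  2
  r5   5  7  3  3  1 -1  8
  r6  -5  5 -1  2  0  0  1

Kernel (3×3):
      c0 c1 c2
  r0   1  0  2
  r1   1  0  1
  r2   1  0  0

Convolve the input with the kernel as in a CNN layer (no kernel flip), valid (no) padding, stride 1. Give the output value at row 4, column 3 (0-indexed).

The receptive field on the input at this output position is [7 -4 8 / 3 1 -1 / 2 0 0]. Elementwise product with the kernel and sum: 7·1 + 8·2 + 3·1 + -1·1 + 2·1.

27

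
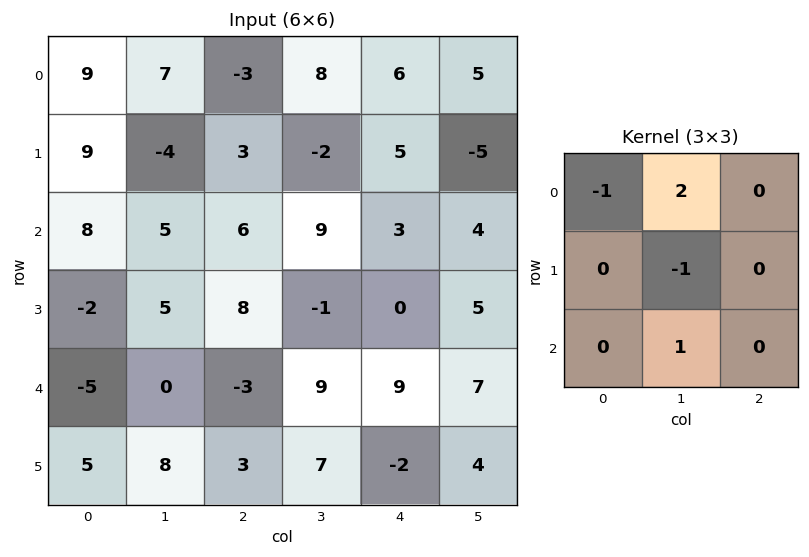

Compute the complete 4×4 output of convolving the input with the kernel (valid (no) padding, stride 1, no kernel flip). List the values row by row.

Output[0,0]: The receptive field on the input at this output position is [9 7 -3 / 9 -4 3 / 8 5 6]. Elementwise product with the kernel and sum: 9·-1 + 7·2 + -4·-1 + 5·1.

14 -10 30 2
-17 12 -17 9
-3 -4 22 6
20 17 -12 -10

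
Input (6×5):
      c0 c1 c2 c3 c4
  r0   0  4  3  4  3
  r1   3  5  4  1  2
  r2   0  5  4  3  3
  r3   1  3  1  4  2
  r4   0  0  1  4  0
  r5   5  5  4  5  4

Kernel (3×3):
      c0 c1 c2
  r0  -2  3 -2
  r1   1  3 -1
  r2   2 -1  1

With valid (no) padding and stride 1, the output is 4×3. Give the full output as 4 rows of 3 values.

Output[0,0]: The receptive field on the input at this output position is [0 4 3 / 3 5 4 / 0 5 4]. Elementwise product with the kernel and sum: 0·-2 + 4·3 + 3·-2 + 3·1 + 5·3 + 4·-1 + 0·2 + 5·-1 + 4·1.

19 18 13
12 23 1
17 1 4
13 -1 26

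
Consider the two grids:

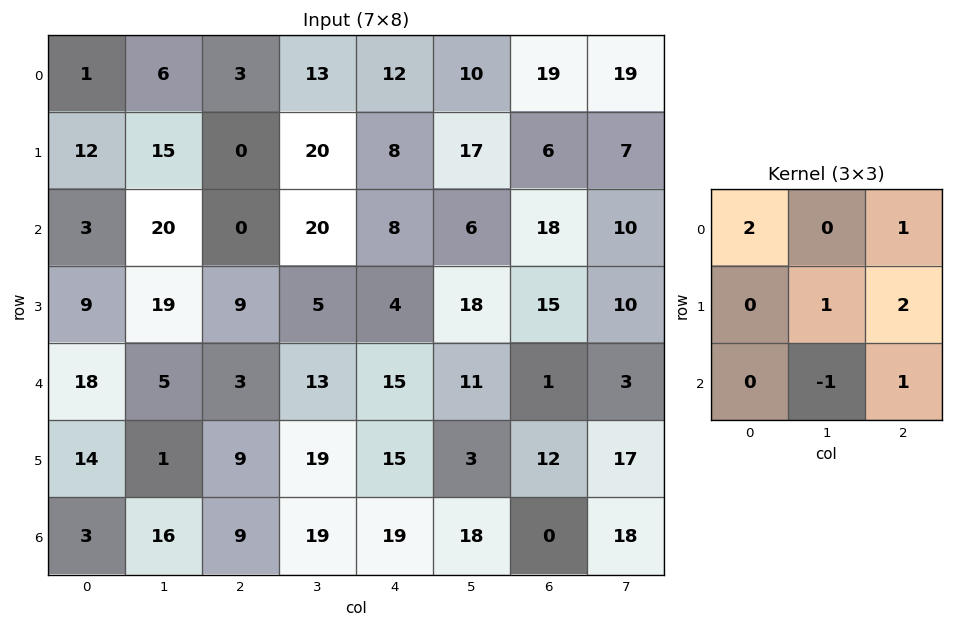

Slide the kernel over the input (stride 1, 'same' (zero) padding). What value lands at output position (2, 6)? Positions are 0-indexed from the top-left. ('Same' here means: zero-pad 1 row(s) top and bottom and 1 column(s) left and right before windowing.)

74

The receptive field on the zero-padded input at this output position is [17 6 7 / 6 18 10 / 18 15 10]. Elementwise product with the kernel and sum: 17·2 + 7·1 + 18·1 + 10·2 + 15·-1 + 10·1.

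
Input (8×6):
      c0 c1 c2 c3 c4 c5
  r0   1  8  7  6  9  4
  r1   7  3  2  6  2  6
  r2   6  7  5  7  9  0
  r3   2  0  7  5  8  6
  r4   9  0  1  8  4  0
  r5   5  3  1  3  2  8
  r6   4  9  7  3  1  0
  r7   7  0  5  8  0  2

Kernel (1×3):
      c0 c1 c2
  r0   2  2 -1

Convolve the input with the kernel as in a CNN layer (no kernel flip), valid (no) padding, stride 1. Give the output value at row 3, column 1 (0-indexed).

The receptive field on the input at this output position is [0 7 5]. Elementwise product with the kernel and sum: 0·2 + 7·2 + 5·-1.

9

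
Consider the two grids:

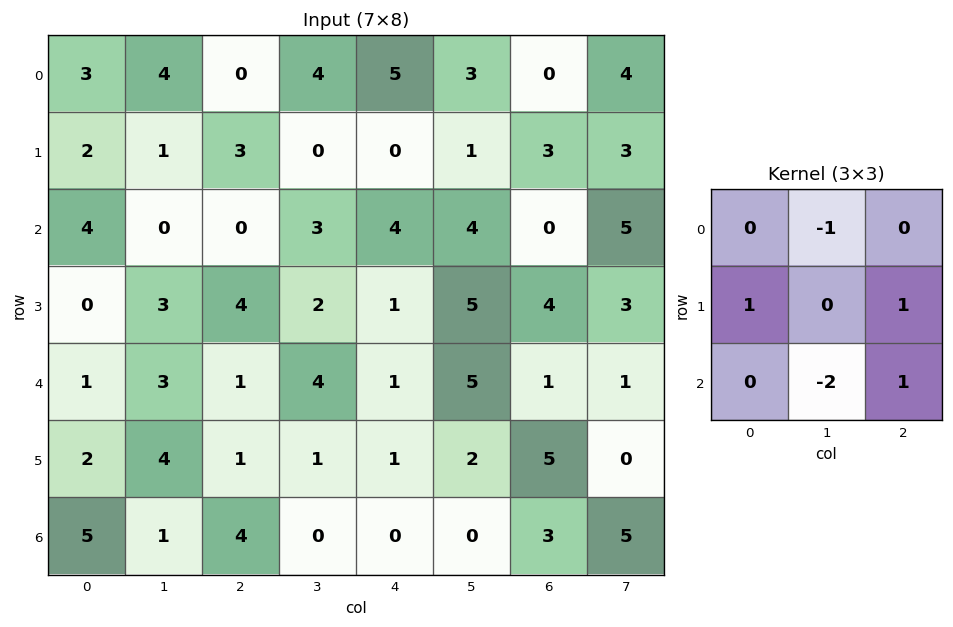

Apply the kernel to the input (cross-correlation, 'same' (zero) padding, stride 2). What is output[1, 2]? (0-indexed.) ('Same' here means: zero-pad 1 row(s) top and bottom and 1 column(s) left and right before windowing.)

10

The receptive field on the zero-padded input at this output position is [0 0 1 / 3 4 4 / 2 1 5]. Elementwise product with the kernel and sum: 0·-1 + 3·1 + 4·1 + 1·-2 + 5·1.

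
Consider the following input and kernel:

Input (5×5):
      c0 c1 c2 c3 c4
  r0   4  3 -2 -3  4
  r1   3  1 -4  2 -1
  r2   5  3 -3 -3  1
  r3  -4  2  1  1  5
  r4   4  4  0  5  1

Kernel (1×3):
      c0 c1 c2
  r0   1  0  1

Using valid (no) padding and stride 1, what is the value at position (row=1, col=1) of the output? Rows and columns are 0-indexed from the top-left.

The receptive field on the input at this output position is [1 -4 2]. Elementwise product with the kernel and sum: 1·1 + 2·1.

3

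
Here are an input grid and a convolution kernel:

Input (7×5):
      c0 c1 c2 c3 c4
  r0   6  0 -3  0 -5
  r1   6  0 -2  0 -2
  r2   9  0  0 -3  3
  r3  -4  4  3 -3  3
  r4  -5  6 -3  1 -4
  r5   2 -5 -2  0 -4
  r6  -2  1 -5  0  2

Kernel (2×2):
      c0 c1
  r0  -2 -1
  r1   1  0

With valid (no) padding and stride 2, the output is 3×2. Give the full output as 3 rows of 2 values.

-6 4
-22 6
6 3

Output[0,0]: The receptive field on the input at this output position is [6 0 / 6 0]. Elementwise product with the kernel and sum: 6·-2 + 0·-1 + 6·1.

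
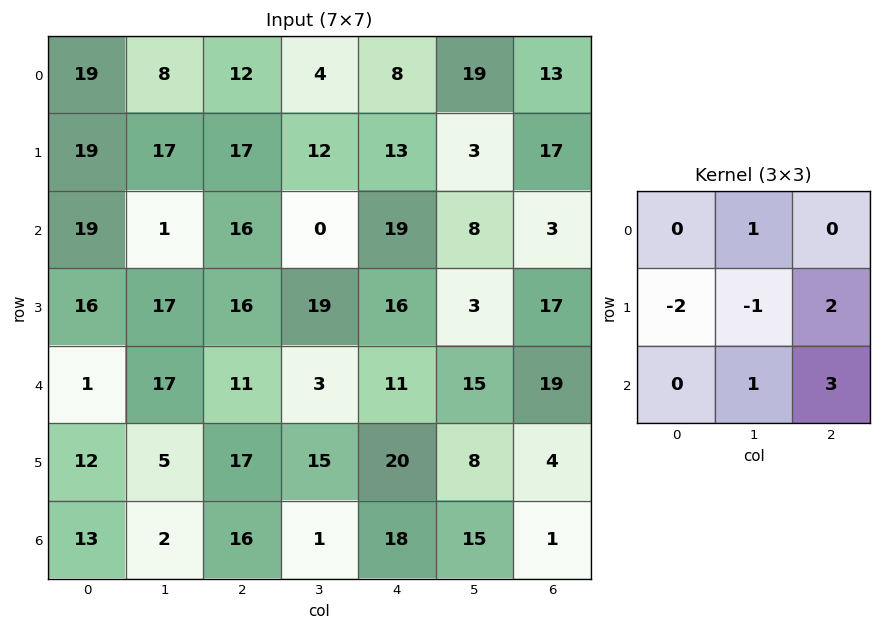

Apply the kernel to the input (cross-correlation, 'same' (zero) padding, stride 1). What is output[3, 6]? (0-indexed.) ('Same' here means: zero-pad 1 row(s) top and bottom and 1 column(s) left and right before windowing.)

-1

The receptive field on the zero-padded input at this output position is [8 3 0 / 3 17 0 / 15 19 0]. Elementwise product with the kernel and sum: 3·1 + 3·-2 + 17·-1 + 0·2 + 19·1 + 0·3.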